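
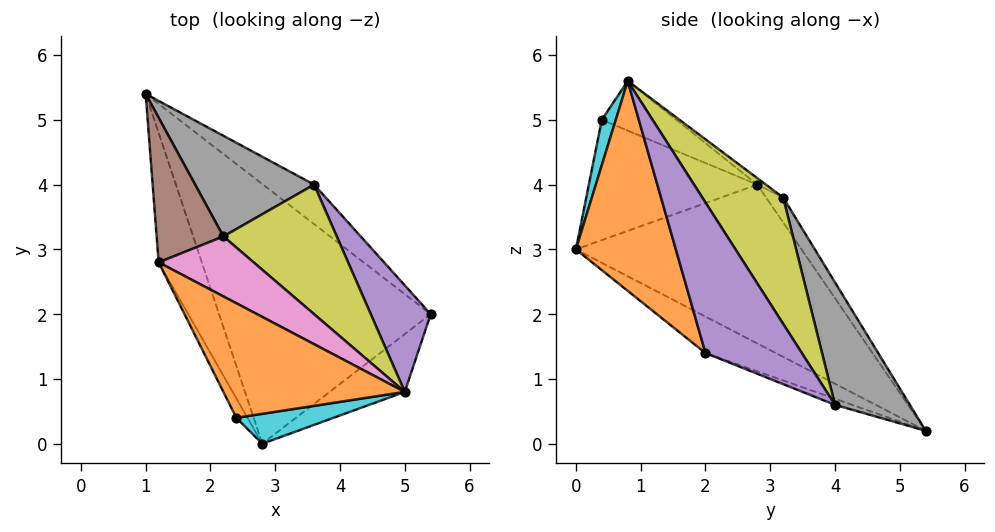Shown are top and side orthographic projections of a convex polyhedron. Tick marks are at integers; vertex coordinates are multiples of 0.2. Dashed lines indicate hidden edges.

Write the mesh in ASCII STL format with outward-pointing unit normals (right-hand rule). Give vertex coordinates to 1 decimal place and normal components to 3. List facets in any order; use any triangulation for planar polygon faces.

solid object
 facet normal -0.148 -0.494 -0.857
  outer loop
   vertex 2.8 0.0 3.0
   vertex 1.0 5.4 0.2
   vertex 5.4 2.0 1.4
  endloop
 endfacet
 facet normal 0.524 -0.831 -0.188
  outer loop
   vertex 5.0 0.8 5.6
   vertex 2.8 0.0 3.0
   vertex 5.4 2.0 1.4
  endloop
 endfacet
 facet normal -0.877 -0.416 -0.239
  outer loop
   vertex 1.2 2.8 4.0
   vertex 1.0 5.4 0.2
   vertex 2.8 0.0 3.0
  endloop
 endfacet
 facet normal -0.106 -0.450 -0.887
  outer loop
   vertex 3.6 4.0 0.6
   vertex 5.4 2.0 1.4
   vertex 1.0 5.4 0.2
  endloop
 endfacet
 facet normal 0.662 0.701 0.263
  outer loop
   vertex 3.6 4.0 0.6
   vertex 5.0 0.8 5.6
   vertex 5.4 2.0 1.4
  endloop
 endfacet
 facet normal -0.209 0.802 0.560
  outer loop
   vertex 2.2 3.2 3.8
   vertex 1.0 5.4 0.2
   vertex 1.2 2.8 4.0
  endloop
 endfacet
 facet normal -0.057 0.556 0.829
  outer loop
   vertex 2.2 3.2 3.8
   vertex 1.2 2.8 4.0
   vertex 5.0 0.8 5.6
  endloop
 endfacet
 facet normal 0.392 0.837 0.381
  outer loop
   vertex 2.2 3.2 3.8
   vertex 3.6 4.0 0.6
   vertex 1.0 5.4 0.2
  endloop
 endfacet
 facet normal 0.439 0.808 0.394
  outer loop
   vertex 2.2 3.2 3.8
   vertex 5.0 0.8 5.6
   vertex 3.6 4.0 0.6
  endloop
 endfacet
 facet normal 0.100 -0.972 0.214
  outer loop
   vertex 2.4 0.4 5.0
   vertex 2.8 0.0 3.0
   vertex 5.0 0.8 5.6
  endloop
 endfacet
 facet normal -0.878 -0.473 -0.081
  outer loop
   vertex 2.4 0.4 5.0
   vertex 1.2 2.8 4.0
   vertex 2.8 0.0 3.0
  endloop
 endfacet
 facet normal -0.255 0.261 0.931
  outer loop
   vertex 2.4 0.4 5.0
   vertex 5.0 0.8 5.6
   vertex 1.2 2.8 4.0
  endloop
 endfacet
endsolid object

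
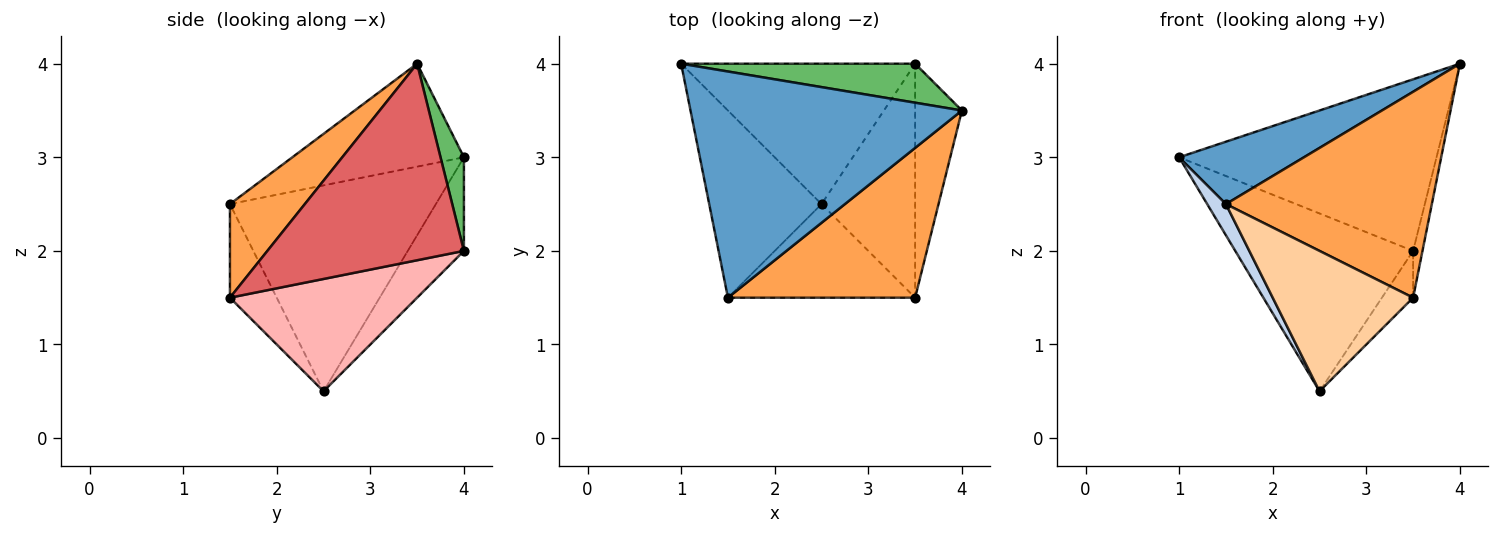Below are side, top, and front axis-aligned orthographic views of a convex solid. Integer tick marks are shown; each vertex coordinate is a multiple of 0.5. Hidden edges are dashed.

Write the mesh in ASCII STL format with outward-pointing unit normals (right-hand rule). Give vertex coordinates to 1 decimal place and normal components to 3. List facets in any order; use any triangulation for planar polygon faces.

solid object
 facet normal -0.343 -0.250 0.905
  outer loop
   vertex 1.5 1.5 2.5
   vertex 4.0 3.5 4.0
   vertex 1.0 4.0 3.0
  endloop
 endfacet
 facet normal -0.875 -0.080 -0.477
  outer loop
   vertex 2.5 2.5 0.5
   vertex 1.5 1.5 2.5
   vertex 1.0 4.0 3.0
  endloop
 endfacet
 facet normal 0.282 -0.776 0.564
  outer loop
   vertex 3.5 1.5 1.5
   vertex 4.0 3.5 4.0
   vertex 1.5 1.5 2.5
  endloop
 endfacet
 facet normal -0.267 -0.802 -0.535
  outer loop
   vertex 3.5 1.5 1.5
   vertex 1.5 1.5 2.5
   vertex 2.5 2.5 0.5
  endloop
 endfacet
 facet normal 0.088 0.971 0.221
  outer loop
   vertex 3.5 4.0 2.0
   vertex 1.0 4.0 3.0
   vertex 4.0 3.5 4.0
  endloop
 endfacet
 facet normal -0.241 0.762 -0.601
  outer loop
   vertex 3.5 4.0 2.0
   vertex 2.5 2.5 0.5
   vertex 1.0 4.0 3.0
  endloop
 endfacet
 facet normal 0.972 0.046 -0.231
  outer loop
   vertex 3.5 4.0 2.0
   vertex 4.0 3.5 4.0
   vertex 3.5 1.5 1.5
  endloop
 endfacet
 facet normal 0.762 0.127 -0.635
  outer loop
   vertex 3.5 4.0 2.0
   vertex 3.5 1.5 1.5
   vertex 2.5 2.5 0.5
  endloop
 endfacet
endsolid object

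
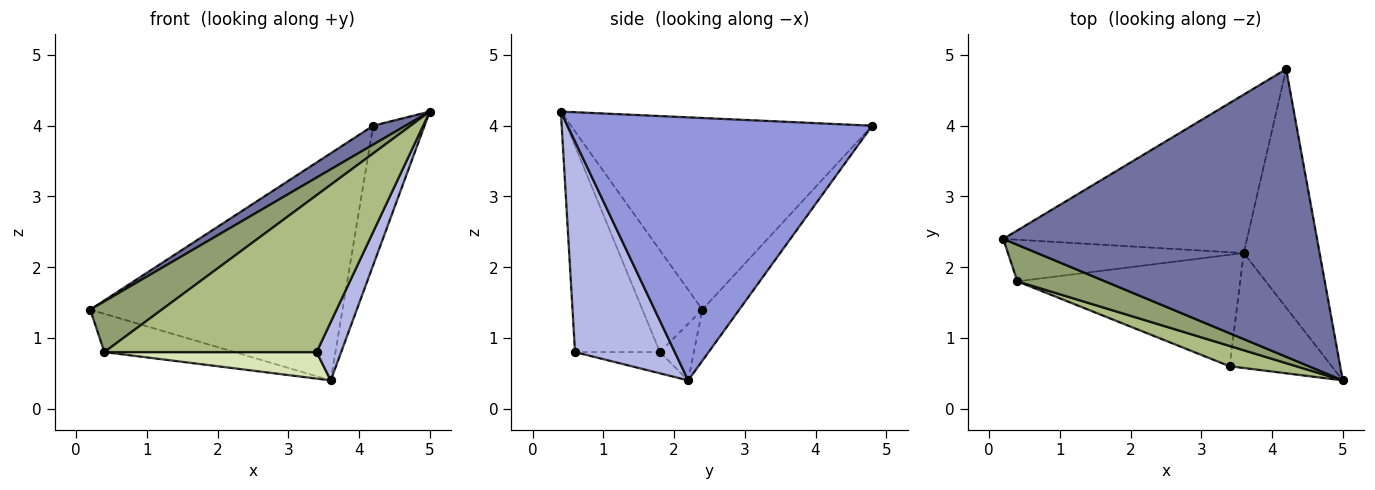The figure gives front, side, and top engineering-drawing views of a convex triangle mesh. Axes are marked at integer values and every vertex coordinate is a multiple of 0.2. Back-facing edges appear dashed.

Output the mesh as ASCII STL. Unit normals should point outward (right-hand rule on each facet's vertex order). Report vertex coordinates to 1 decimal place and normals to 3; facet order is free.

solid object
 facet normal -0.520 -0.056 0.852
  outer loop
   vertex 4.2 4.8 4.0
   vertex 0.2 2.4 1.4
   vertex 5.0 0.4 4.2
  endloop
 endfacet
 facet normal -0.119 0.814 -0.568
  outer loop
   vertex 3.6 2.2 0.4
   vertex 0.2 2.4 1.4
   vertex 4.2 4.8 4.0
  endloop
 endfacet
 facet normal 0.948 0.160 -0.274
  outer loop
   vertex 3.6 2.2 0.4
   vertex 4.2 4.8 4.0
   vertex 5.0 0.4 4.2
  endloop
 endfacet
 facet normal 0.878 -0.216 -0.426
  outer loop
   vertex 3.4 0.6 0.8
   vertex 3.6 2.2 0.4
   vertex 5.0 0.4 4.2
  endloop
 endfacet
 facet normal -0.562 -0.671 0.484
  outer loop
   vertex 0.4 1.8 0.8
   vertex 5.0 0.4 4.2
   vertex 0.2 2.4 1.4
  endloop
 endfacet
 facet normal -0.369 -0.922 0.119
  outer loop
   vertex 0.4 1.8 0.8
   vertex 3.4 0.6 0.8
   vertex 5.0 0.4 4.2
  endloop
 endfacet
 facet normal -0.174 0.667 -0.725
  outer loop
   vertex 0.4 1.8 0.8
   vertex 0.2 2.4 1.4
   vertex 3.6 2.2 0.4
  endloop
 endfacet
 facet normal -0.092 -0.231 -0.969
  outer loop
   vertex 0.4 1.8 0.8
   vertex 3.6 2.2 0.4
   vertex 3.4 0.6 0.8
  endloop
 endfacet
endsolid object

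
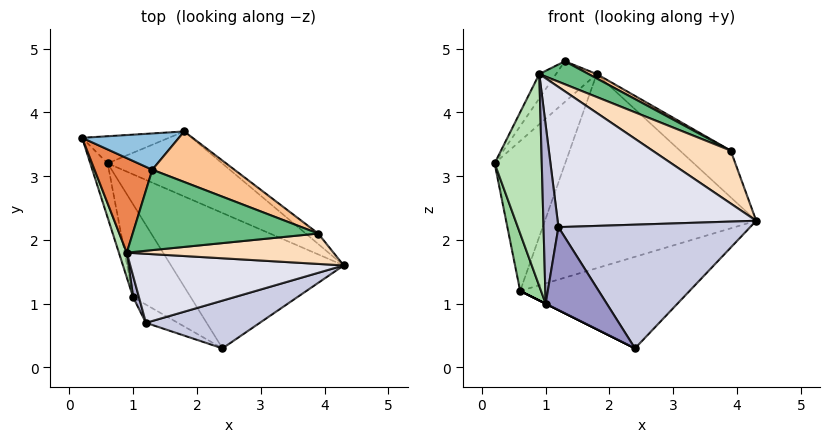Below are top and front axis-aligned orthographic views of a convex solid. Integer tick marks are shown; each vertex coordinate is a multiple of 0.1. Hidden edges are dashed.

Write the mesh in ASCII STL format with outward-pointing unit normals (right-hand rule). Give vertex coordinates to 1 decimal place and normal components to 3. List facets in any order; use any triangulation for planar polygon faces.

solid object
 facet normal 0.439 0.503 -0.744
  outer loop
   vertex 0.6 3.2 1.2
   vertex 4.3 1.6 2.3
   vertex 2.4 0.3 0.3
  endloop
 endfacet
 facet normal -0.533 0.632 0.563
  outer loop
   vertex 1.8 3.7 4.6
   vertex 0.2 3.6 3.2
   vertex 1.3 3.1 4.8
  endloop
 endfacet
 facet normal 0.094 0.980 -0.177
  outer loop
   vertex 1.8 3.7 4.6
   vertex 0.6 3.2 1.2
   vertex 0.2 3.6 3.2
  endloop
 endfacet
 facet normal 0.450 0.847 -0.283
  outer loop
   vertex 1.8 3.7 4.6
   vertex 4.3 1.6 2.3
   vertex 0.6 3.2 1.2
  endloop
 endfacet
 facet normal -0.792 0.152 0.592
  outer loop
   vertex 0.9 1.8 4.6
   vertex 1.3 3.1 4.8
   vertex 0.2 3.6 3.2
  endloop
 endfacet
 facet normal 0.526 0.830 -0.186
  outer loop
   vertex 3.9 2.1 3.4
   vertex 4.3 1.6 2.3
   vertex 1.8 3.7 4.6
  endloop
 endfacet
 facet normal 0.449 -0.078 0.890
  outer loop
   vertex 3.9 2.1 3.4
   vertex 1.8 3.7 4.6
   vertex 1.3 3.1 4.8
  endloop
 endfacet
 facet normal 0.275 -0.834 0.479
  outer loop
   vertex 3.9 2.1 3.4
   vertex 0.9 1.8 4.6
   vertex 4.3 1.6 2.3
  endloop
 endfacet
 facet normal 0.381 -0.254 0.889
  outer loop
   vertex 3.9 2.1 3.4
   vertex 1.3 3.1 4.8
   vertex 0.9 1.8 4.6
  endloop
 endfacet
 facet normal -0.972 -0.170 -0.160
  outer loop
   vertex 1.0 1.1 1.0
   vertex 0.2 3.6 3.2
   vertex 0.6 3.2 1.2
  endloop
 endfacet
 facet normal -0.941 -0.336 0.039
  outer loop
   vertex 1.0 1.1 1.0
   vertex 0.9 1.8 4.6
   vertex 0.2 3.6 3.2
  endloop
 endfacet
 facet normal -0.447 0.000 -0.894
  outer loop
   vertex 1.0 1.1 1.0
   vertex 0.6 3.2 1.2
   vertex 2.4 0.3 0.3
  endloop
 endfacet
 facet normal -0.554 -0.813 -0.179
  outer loop
   vertex 1.2 0.7 2.2
   vertex 1.0 1.1 1.0
   vertex 2.4 0.3 0.3
  endloop
 endfacet
 facet normal -0.938 -0.345 0.041
  outer loop
   vertex 1.2 0.7 2.2
   vertex 0.9 1.8 4.6
   vertex 1.0 1.1 1.0
  endloop
 endfacet
 facet normal 0.251 -0.903 0.349
  outer loop
   vertex 1.2 0.7 2.2
   vertex 2.4 0.3 0.3
   vertex 4.3 1.6 2.3
  endloop
 endfacet
 facet normal 0.239 -0.871 0.429
  outer loop
   vertex 1.2 0.7 2.2
   vertex 4.3 1.6 2.3
   vertex 0.9 1.8 4.6
  endloop
 endfacet
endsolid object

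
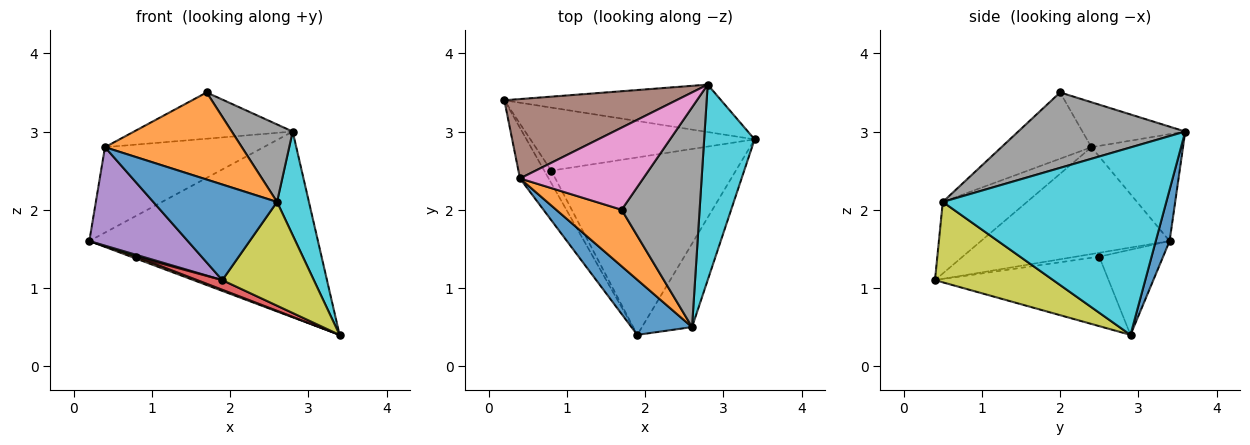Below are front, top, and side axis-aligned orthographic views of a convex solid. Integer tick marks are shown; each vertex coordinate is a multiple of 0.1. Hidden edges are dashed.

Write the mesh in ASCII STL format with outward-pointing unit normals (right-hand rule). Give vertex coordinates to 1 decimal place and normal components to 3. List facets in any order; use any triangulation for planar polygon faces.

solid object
 facet normal 0.059 0.967 -0.247
  outer loop
   vertex 2.8 3.6 3.0
   vertex 3.4 2.9 0.4
   vertex 0.2 3.4 1.6
  endloop
 endfacet
 facet normal -0.355 -0.029 -0.934
  outer loop
   vertex 0.8 2.5 1.4
   vertex 0.2 3.4 1.6
   vertex 3.4 2.9 0.4
  endloop
 endfacet
 facet normal -0.482 -0.128 -0.867
  outer loop
   vertex 0.8 2.5 1.4
   vertex 1.9 0.4 1.1
   vertex 0.2 3.4 1.6
  endloop
 endfacet
 facet normal -0.352 -0.051 -0.935
  outer loop
   vertex 0.8 2.5 1.4
   vertex 3.4 2.9 0.4
   vertex 1.9 0.4 1.1
  endloop
 endfacet
 facet normal -0.862 -0.450 -0.231
  outer loop
   vertex 0.4 2.4 2.8
   vertex 0.2 3.4 1.6
   vertex 1.9 0.4 1.1
  endloop
 endfacet
 facet normal -0.390 0.675 0.627
  outer loop
   vertex 0.4 2.4 2.8
   vertex 2.8 3.6 3.0
   vertex 0.2 3.4 1.6
  endloop
 endfacet
 facet normal -0.303 0.468 0.830
  outer loop
   vertex 0.4 2.4 2.8
   vertex 1.7 2.0 3.5
   vertex 2.8 3.6 3.0
  endloop
 endfacet
 facet normal 0.674 -0.246 0.697
  outer loop
   vertex 2.6 0.5 2.1
   vertex 2.8 3.6 3.0
   vertex 1.7 2.0 3.5
  endloop
 endfacet
 facet normal 0.709 -0.549 -0.442
  outer loop
   vertex 2.6 0.5 2.1
   vertex 1.9 0.4 1.1
   vertex 3.4 2.9 0.4
  endloop
 endfacet
 facet normal 0.957 -0.136 0.257
  outer loop
   vertex 2.6 0.5 2.1
   vertex 3.4 2.9 0.4
   vertex 2.8 3.6 3.0
  endloop
 endfacet
 facet normal -0.508 -0.746 0.430
  outer loop
   vertex 2.6 0.5 2.1
   vertex 0.4 2.4 2.8
   vertex 1.9 0.4 1.1
  endloop
 endfacet
 facet normal -0.483 -0.735 0.477
  outer loop
   vertex 2.6 0.5 2.1
   vertex 1.7 2.0 3.5
   vertex 0.4 2.4 2.8
  endloop
 endfacet
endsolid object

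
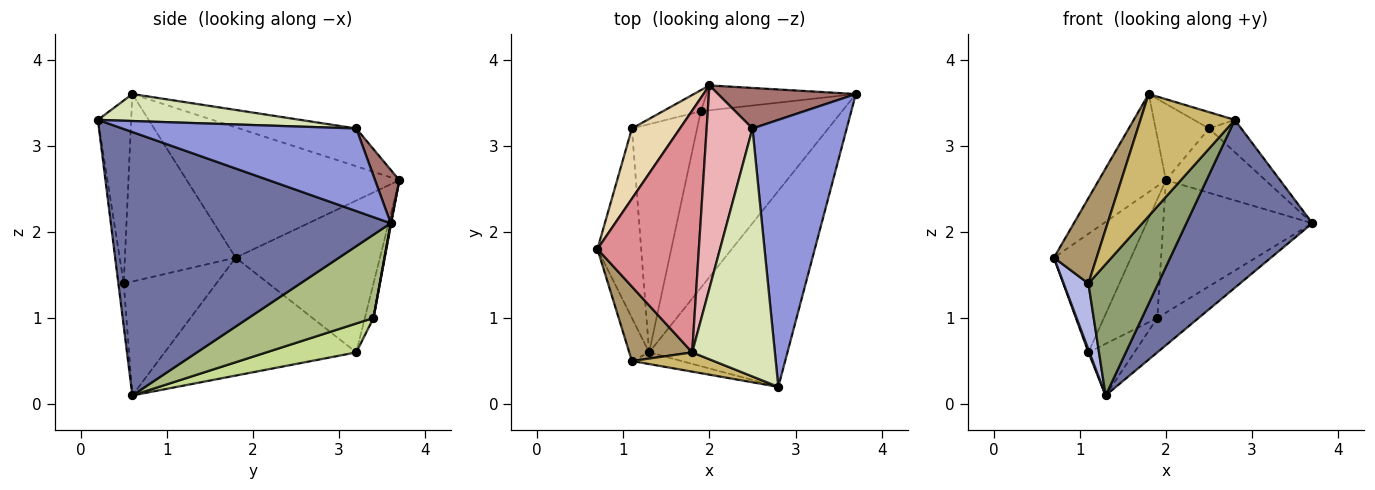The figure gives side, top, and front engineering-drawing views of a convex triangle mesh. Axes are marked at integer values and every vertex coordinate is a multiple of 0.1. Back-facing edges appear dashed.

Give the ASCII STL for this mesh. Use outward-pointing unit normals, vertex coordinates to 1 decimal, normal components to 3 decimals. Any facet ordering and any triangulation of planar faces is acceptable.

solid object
 facet normal 0.823 -0.370 -0.432
  outer loop
   vertex 1.3 0.6 0.1
   vertex 3.7 3.6 2.1
   vertex 2.8 0.2 3.3
  endloop
 endfacet
 facet normal -0.938 -0.005 -0.348
  outer loop
   vertex 1.1 3.2 0.6
   vertex 1.3 0.6 0.1
   vertex 0.7 1.8 1.7
  endloop
 endfacet
 facet normal 0.656 0.091 0.749
  outer loop
   vertex 2.5 3.2 3.2
   vertex 2.8 0.2 3.3
   vertex 3.7 3.6 2.1
  endloop
 endfacet
 facet normal -0.953 -0.255 -0.166
  outer loop
   vertex 1.1 0.5 1.4
   vertex 0.7 1.8 1.7
   vertex 1.3 0.6 0.1
  endloop
 endfacet
 facet normal -0.077 -0.993 -0.088
  outer loop
   vertex 1.1 0.5 1.4
   vertex 1.3 0.6 0.1
   vertex 2.8 0.2 3.3
  endloop
 endfacet
 facet normal 0.501 0.166 -0.850
  outer loop
   vertex 1.9 3.4 1.0
   vertex 3.7 3.6 2.1
   vertex 1.3 0.6 0.1
  endloop
 endfacet
 facet normal 0.397 0.203 -0.895
  outer loop
   vertex 1.9 3.4 1.0
   vertex 1.3 0.6 0.1
   vertex 1.1 3.2 0.6
  endloop
 endfacet
 facet normal 0.310 0.063 0.949
  outer loop
   vertex 1.8 0.6 3.6
   vertex 2.8 0.2 3.3
   vertex 2.5 3.2 3.2
  endloop
 endfacet
 facet normal -0.891 -0.343 0.299
  outer loop
   vertex 1.8 0.6 3.6
   vertex 0.7 1.8 1.7
   vertex 1.1 0.5 1.4
  endloop
 endfacet
 facet normal -0.329 -0.933 0.147
  outer loop
   vertex 1.8 0.6 3.6
   vertex 1.1 0.5 1.4
   vertex 2.8 0.2 3.3
  endloop
 endfacet
 facet normal -0.157 0.972 -0.173
  outer loop
   vertex 2.0 3.7 2.6
   vertex 1.9 3.4 1.0
   vertex 1.1 3.2 0.6
  endloop
 endfacet
 facet normal -0.850 0.454 0.269
  outer loop
   vertex 2.0 3.7 2.6
   vertex 1.1 3.2 0.6
   vertex 0.7 1.8 1.7
  endloop
 endfacet
 facet normal 0.202 0.829 0.522
  outer loop
   vertex 2.0 3.7 2.6
   vertex 2.5 3.2 3.2
   vertex 3.7 3.6 2.1
  endloop
 endfacet
 facet normal 0.004 0.983 -0.185
  outer loop
   vertex 2.0 3.7 2.6
   vertex 3.7 3.6 2.1
   vertex 1.9 3.4 1.0
  endloop
 endfacet
 facet normal -0.766 0.242 0.596
  outer loop
   vertex 2.0 3.7 2.6
   vertex 0.7 1.8 1.7
   vertex 1.8 0.6 3.6
  endloop
 endfacet
 facet normal -0.611 0.278 0.741
  outer loop
   vertex 2.0 3.7 2.6
   vertex 1.8 0.6 3.6
   vertex 2.5 3.2 3.2
  endloop
 endfacet
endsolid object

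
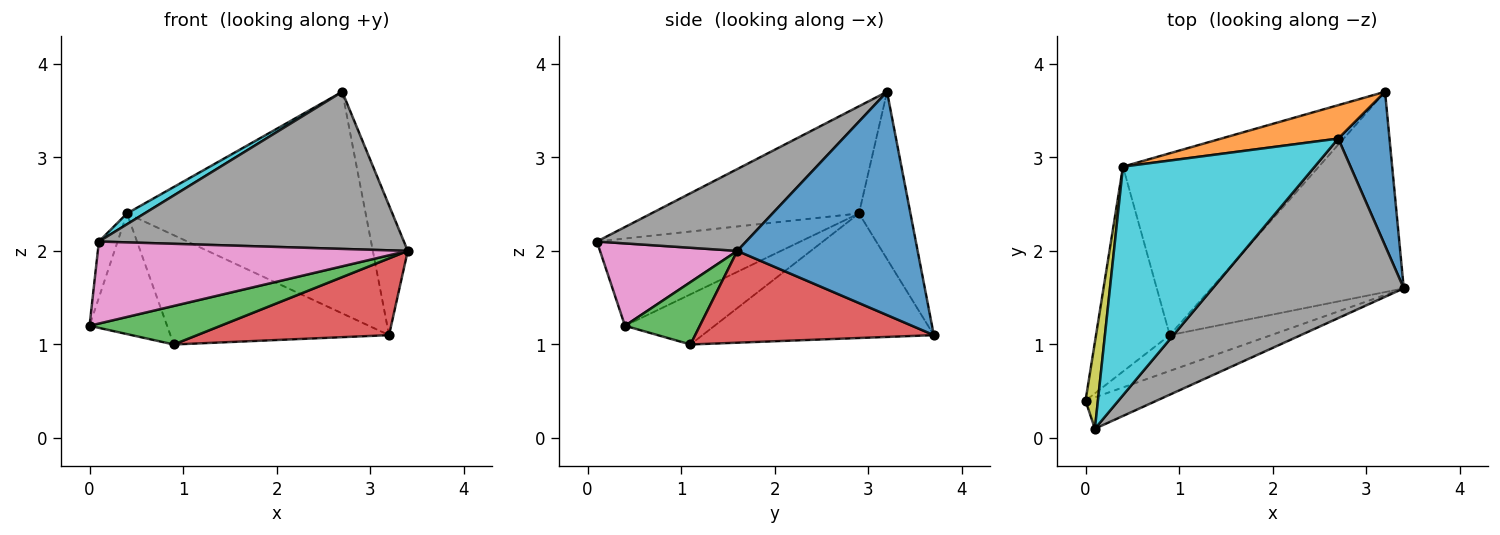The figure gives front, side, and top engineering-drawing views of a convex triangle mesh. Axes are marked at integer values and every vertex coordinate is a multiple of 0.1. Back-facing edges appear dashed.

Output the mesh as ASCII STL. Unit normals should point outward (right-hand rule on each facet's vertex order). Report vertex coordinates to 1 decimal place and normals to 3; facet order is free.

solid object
 facet normal 0.958 0.185 0.220
  outer loop
   vertex 2.7 3.2 3.7
   vertex 3.4 1.6 2.0
   vertex 3.2 3.7 1.1
  endloop
 endfacet
 facet normal -0.209 0.967 0.146
  outer loop
   vertex 0.4 2.9 2.4
   vertex 2.7 3.2 3.7
   vertex 3.2 3.7 1.1
  endloop
 endfacet
 facet normal 0.386 -0.676 -0.628
  outer loop
   vertex 0.9 1.1 1.0
   vertex 3.4 1.6 2.0
   vertex 0.0 0.4 1.2
  endloop
 endfacet
 facet normal 0.407 -0.327 -0.853
  outer loop
   vertex 0.9 1.1 1.0
   vertex 3.2 3.7 1.1
   vertex 3.4 1.6 2.0
  endloop
 endfacet
 facet normal -0.506 0.438 -0.743
  outer loop
   vertex 0.9 1.1 1.0
   vertex 0.0 0.4 1.2
   vertex 0.4 2.9 2.4
  endloop
 endfacet
 facet normal -0.479 0.452 -0.753
  outer loop
   vertex 0.9 1.1 1.0
   vertex 0.4 2.9 2.4
   vertex 3.2 3.7 1.1
  endloop
 endfacet
 facet normal 0.382 -0.863 -0.330
  outer loop
   vertex 0.1 0.1 2.1
   vertex 0.0 0.4 1.2
   vertex 3.4 1.6 2.0
  endloop
 endfacet
 facet normal 0.307 -0.627 0.716
  outer loop
   vertex 0.1 0.1 2.1
   vertex 3.4 1.6 2.0
   vertex 2.7 3.2 3.7
  endloop
 endfacet
 facet normal -0.986 0.091 0.140
  outer loop
   vertex 0.1 0.1 2.1
   vertex 0.4 2.9 2.4
   vertex 0.0 0.4 1.2
  endloop
 endfacet
 facet normal -0.488 -0.041 0.872
  outer loop
   vertex 0.1 0.1 2.1
   vertex 2.7 3.2 3.7
   vertex 0.4 2.9 2.4
  endloop
 endfacet
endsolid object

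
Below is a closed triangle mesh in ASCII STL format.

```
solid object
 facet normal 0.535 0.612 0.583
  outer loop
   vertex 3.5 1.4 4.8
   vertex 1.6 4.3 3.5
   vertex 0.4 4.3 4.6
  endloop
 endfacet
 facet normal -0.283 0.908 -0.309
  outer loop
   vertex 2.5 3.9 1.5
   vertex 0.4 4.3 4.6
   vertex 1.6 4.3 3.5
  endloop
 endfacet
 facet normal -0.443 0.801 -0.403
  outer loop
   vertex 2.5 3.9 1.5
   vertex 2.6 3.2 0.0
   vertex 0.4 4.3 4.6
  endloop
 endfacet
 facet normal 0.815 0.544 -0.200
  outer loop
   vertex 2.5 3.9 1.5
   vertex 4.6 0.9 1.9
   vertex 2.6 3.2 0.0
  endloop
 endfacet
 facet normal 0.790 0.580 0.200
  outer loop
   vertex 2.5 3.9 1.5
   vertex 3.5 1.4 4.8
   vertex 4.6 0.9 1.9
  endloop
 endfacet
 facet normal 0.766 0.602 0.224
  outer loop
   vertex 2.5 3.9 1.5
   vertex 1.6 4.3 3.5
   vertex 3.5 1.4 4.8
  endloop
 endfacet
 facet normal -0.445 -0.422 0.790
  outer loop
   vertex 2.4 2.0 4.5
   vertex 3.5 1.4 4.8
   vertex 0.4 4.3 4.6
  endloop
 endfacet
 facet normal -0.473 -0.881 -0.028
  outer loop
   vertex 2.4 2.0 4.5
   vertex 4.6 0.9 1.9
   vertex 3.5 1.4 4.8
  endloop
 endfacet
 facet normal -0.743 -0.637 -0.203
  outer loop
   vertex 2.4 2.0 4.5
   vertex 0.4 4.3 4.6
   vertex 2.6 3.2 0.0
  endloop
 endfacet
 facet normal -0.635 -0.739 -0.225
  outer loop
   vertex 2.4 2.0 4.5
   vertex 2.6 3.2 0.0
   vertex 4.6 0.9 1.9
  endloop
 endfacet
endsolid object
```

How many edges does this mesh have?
15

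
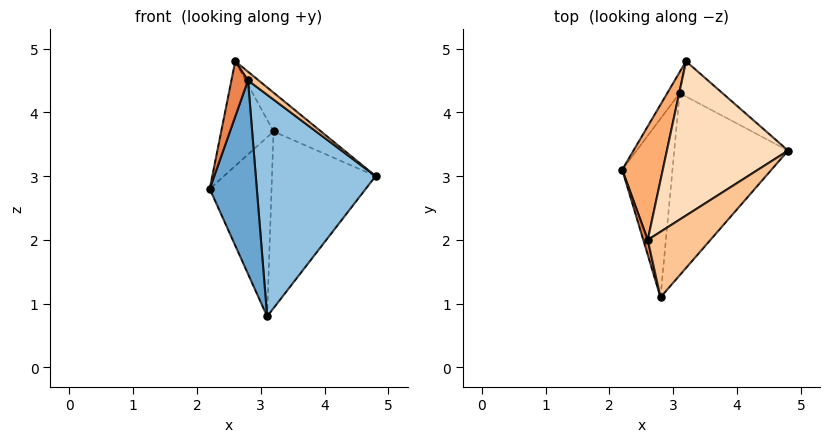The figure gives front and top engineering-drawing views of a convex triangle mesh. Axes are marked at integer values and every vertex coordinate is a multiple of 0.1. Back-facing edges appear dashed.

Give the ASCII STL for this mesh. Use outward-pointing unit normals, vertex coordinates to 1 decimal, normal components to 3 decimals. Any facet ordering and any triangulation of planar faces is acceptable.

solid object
 facet normal -0.467 -0.650 -0.600
  outer loop
   vertex 3.1 4.3 0.8
   vertex 2.8 1.1 4.5
   vertex 2.2 3.1 2.8
  endloop
 endfacet
 facet normal 0.381 -0.714 -0.587
  outer loop
   vertex 3.1 4.3 0.8
   vertex 4.8 3.4 3.0
   vertex 2.8 1.1 4.5
  endloop
 endfacet
 facet normal -0.846 0.530 -0.062
  outer loop
   vertex 3.1 4.3 0.8
   vertex 2.2 3.1 2.8
   vertex 3.2 4.8 3.7
  endloop
 endfacet
 facet normal 0.611 0.776 -0.155
  outer loop
   vertex 3.1 4.3 0.8
   vertex 3.2 4.8 3.7
   vertex 4.8 3.4 3.0
  endloop
 endfacet
 facet normal -0.969 -0.237 0.064
  outer loop
   vertex 2.6 2.0 4.8
   vertex 2.2 3.1 2.8
   vertex 2.8 1.1 4.5
  endloop
 endfacet
 facet normal -0.876 0.327 0.355
  outer loop
   vertex 2.6 2.0 4.8
   vertex 3.2 4.8 3.7
   vertex 2.2 3.1 2.8
  endloop
 endfacet
 facet normal 0.667 -0.098 0.739
  outer loop
   vertex 2.6 2.0 4.8
   vertex 2.8 1.1 4.5
   vertex 4.8 3.4 3.0
  endloop
 endfacet
 facet normal 0.538 0.206 0.818
  outer loop
   vertex 2.6 2.0 4.8
   vertex 4.8 3.4 3.0
   vertex 3.2 4.8 3.7
  endloop
 endfacet
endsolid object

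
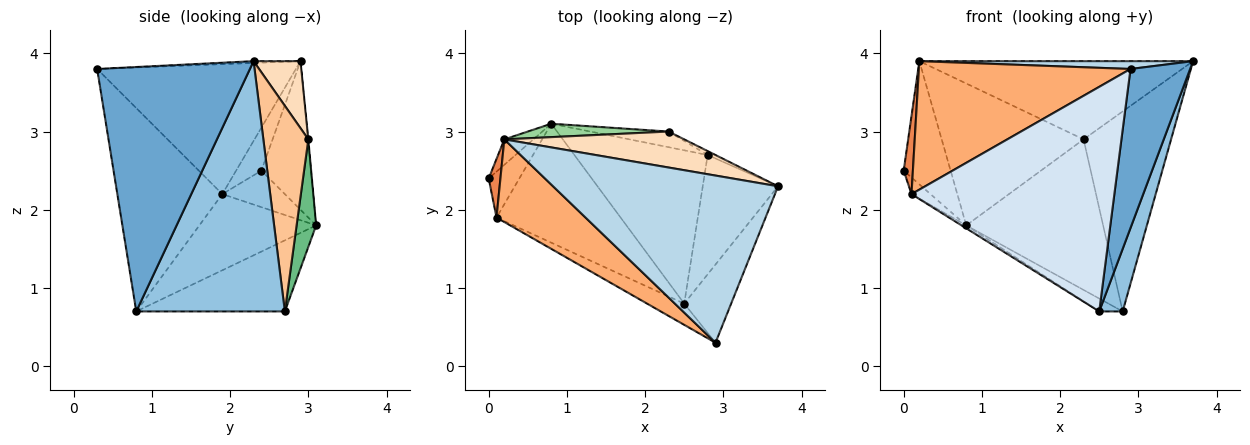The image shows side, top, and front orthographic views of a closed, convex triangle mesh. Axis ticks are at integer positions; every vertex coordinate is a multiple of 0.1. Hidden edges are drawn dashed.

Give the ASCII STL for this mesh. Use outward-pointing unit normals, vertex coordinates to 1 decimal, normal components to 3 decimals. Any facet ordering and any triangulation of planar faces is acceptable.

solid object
 facet normal 0.917 -0.358 -0.176
  outer loop
   vertex 2.5 0.8 0.7
   vertex 3.7 2.3 3.9
   vertex 2.9 0.3 3.8
  endloop
 endfacet
 facet normal 0.947 -0.149 -0.285
  outer loop
   vertex 2.5 0.8 0.7
   vertex 2.8 2.7 0.7
   vertex 3.7 2.3 3.9
  endloop
 endfacet
 facet normal -0.008 -0.047 0.999
  outer loop
   vertex 0.2 2.9 3.9
   vertex 2.9 0.3 3.8
   vertex 3.7 2.3 3.9
  endloop
 endfacet
 facet normal -0.458 -0.885 -0.084
  outer loop
   vertex 0.1 1.9 2.2
   vertex 2.5 0.8 0.7
   vertex 2.9 0.3 3.8
  endloop
 endfacet
 facet normal -0.910 -0.331 0.248
  outer loop
   vertex 0.1 1.9 2.2
   vertex 0.2 2.9 3.9
   vertex 0.0 2.4 2.5
  endloop
 endfacet
 facet normal -0.620 -0.660 0.425
  outer loop
   vertex 0.1 1.9 2.2
   vertex 2.9 0.3 3.8
   vertex 0.2 2.9 3.9
  endloop
 endfacet
 facet normal 0.457 0.889 -0.017
  outer loop
   vertex 2.3 3.0 2.9
   vertex 3.7 2.3 3.9
   vertex 2.8 2.7 0.7
  endloop
 endfacet
 facet normal 0.154 0.898 0.413
  outer loop
   vertex 2.3 3.0 2.9
   vertex 0.2 2.9 3.9
   vertex 3.7 2.3 3.9
  endloop
 endfacet
 facet normal 0.141 0.985 -0.102
  outer loop
   vertex 0.8 3.1 1.8
   vertex 2.3 3.0 2.9
   vertex 2.8 2.7 0.7
  endloop
 endfacet
 facet normal -0.003 0.996 0.094
  outer loop
   vertex 0.8 3.1 1.8
   vertex 0.2 2.9 3.9
   vertex 2.3 3.0 2.9
  endloop
 endfacet
 facet normal -0.719 0.681 -0.141
  outer loop
   vertex 0.8 3.1 1.8
   vertex 0.0 2.4 2.5
   vertex 0.2 2.9 3.9
  endloop
 endfacet
 facet normal -0.746 0.226 -0.626
  outer loop
   vertex 0.8 3.1 1.8
   vertex 0.1 1.9 2.2
   vertex 0.0 2.4 2.5
  endloop
 endfacet
 facet normal -0.469 0.074 -0.880
  outer loop
   vertex 0.8 3.1 1.8
   vertex 2.8 2.7 0.7
   vertex 2.5 0.8 0.7
  endloop
 endfacet
 facet normal -0.523 0.021 -0.852
  outer loop
   vertex 0.8 3.1 1.8
   vertex 2.5 0.8 0.7
   vertex 0.1 1.9 2.2
  endloop
 endfacet
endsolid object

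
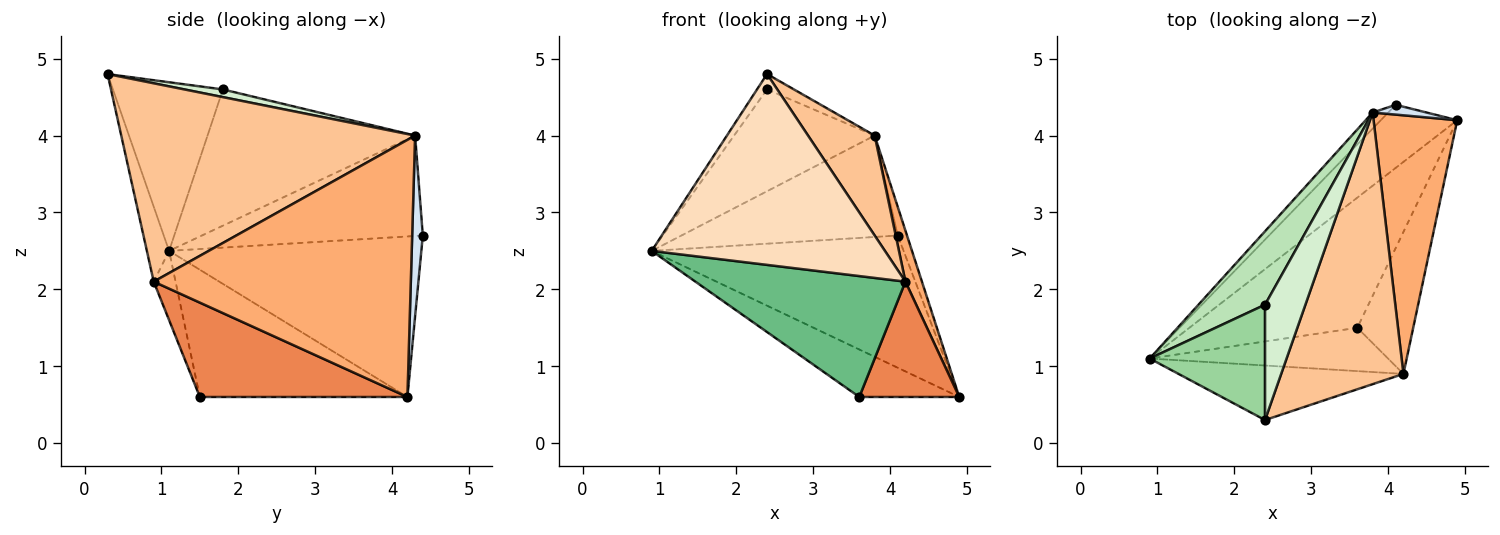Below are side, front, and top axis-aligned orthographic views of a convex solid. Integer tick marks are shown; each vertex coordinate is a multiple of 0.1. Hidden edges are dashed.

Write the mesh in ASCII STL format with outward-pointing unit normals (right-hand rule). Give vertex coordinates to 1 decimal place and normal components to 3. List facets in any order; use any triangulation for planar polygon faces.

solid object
 facet normal -0.671 0.670 -0.319
  outer loop
   vertex 4.1 4.4 2.7
   vertex 4.9 4.2 0.6
   vertex 0.9 1.1 2.5
  endloop
 endfacet
 facet normal -0.580 0.279 -0.765
  outer loop
   vertex 3.6 1.5 0.6
   vertex 0.9 1.1 2.5
   vertex 4.9 4.2 0.6
  endloop
 endfacet
 facet normal -0.710 0.695 -0.110
  outer loop
   vertex 3.8 4.3 4.0
   vertex 4.1 4.4 2.7
   vertex 0.9 1.1 2.5
  endloop
 endfacet
 facet normal 0.735 0.641 0.219
  outer loop
   vertex 3.8 4.3 4.0
   vertex 4.9 4.2 0.6
   vertex 4.1 4.4 2.7
  endloop
 endfacet
 facet normal 0.795 -0.383 -0.471
  outer loop
   vertex 4.2 0.9 2.1
   vertex 3.6 1.5 0.6
   vertex 4.9 4.2 0.6
  endloop
 endfacet
 facet normal 0.949 -0.061 0.309
  outer loop
   vertex 4.2 0.9 2.1
   vertex 4.9 4.2 0.6
   vertex 3.8 4.3 4.0
  endloop
 endfacet
 facet normal 0.836 -0.190 0.515
  outer loop
   vertex 4.2 0.9 2.1
   vertex 3.8 4.3 4.0
   vertex 2.4 0.3 4.8
  endloop
 endfacet
 facet normal -0.091 -0.958 -0.274
  outer loop
   vertex 4.2 0.9 2.1
   vertex 2.4 0.3 4.8
   vertex 0.9 1.1 2.5
  endloop
 endfacet
 facet normal -0.097 -0.937 -0.336
  outer loop
   vertex 4.2 0.9 2.1
   vertex 0.9 1.1 2.5
   vertex 3.6 1.5 0.6
  endloop
 endfacet
 facet normal -0.823 0.075 0.563
  outer loop
   vertex 2.4 1.8 4.6
   vertex 0.9 1.1 2.5
   vertex 2.4 0.3 4.8
  endloop
 endfacet
 facet normal -0.768 0.520 0.375
  outer loop
   vertex 2.4 1.8 4.6
   vertex 3.8 4.3 4.0
   vertex 0.9 1.1 2.5
  endloop
 endfacet
 facet normal 0.186 0.130 0.974
  outer loop
   vertex 2.4 1.8 4.6
   vertex 2.4 0.3 4.8
   vertex 3.8 4.3 4.0
  endloop
 endfacet
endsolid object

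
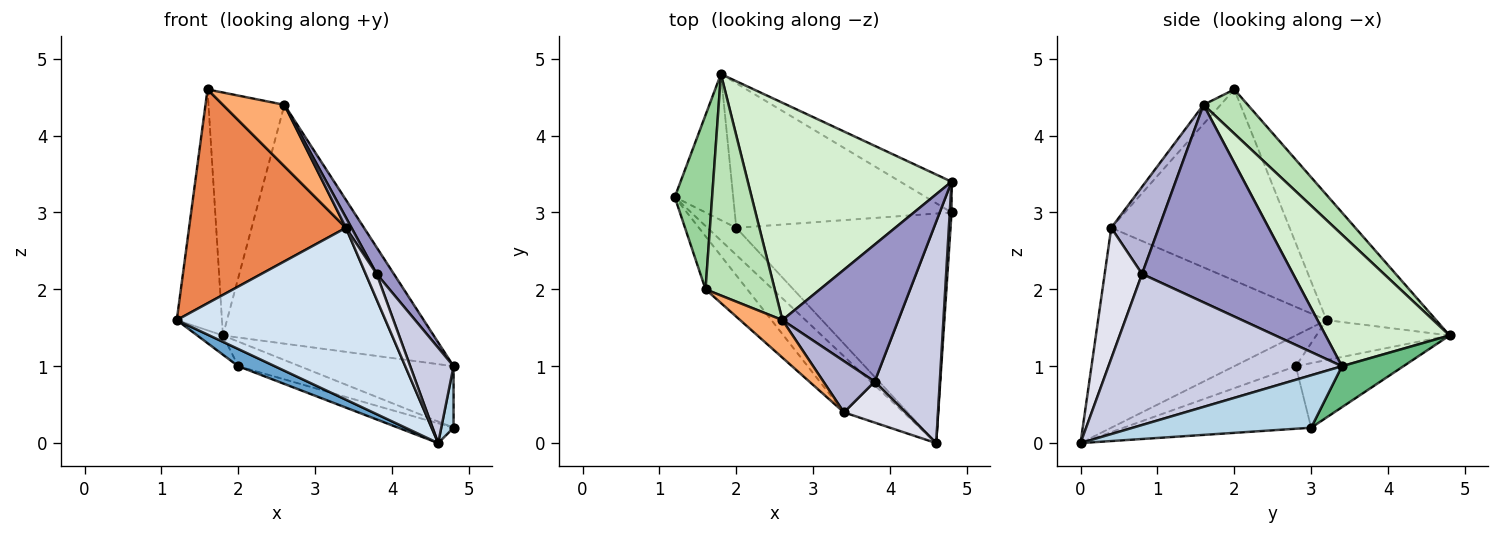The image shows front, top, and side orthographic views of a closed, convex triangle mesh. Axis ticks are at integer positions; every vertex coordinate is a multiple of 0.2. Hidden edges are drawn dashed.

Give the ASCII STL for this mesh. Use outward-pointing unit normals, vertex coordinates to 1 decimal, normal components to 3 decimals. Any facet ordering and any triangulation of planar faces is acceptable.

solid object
 facet normal -0.669 -0.397 -0.628
  outer loop
   vertex 2.0 2.8 1.0
   vertex 4.6 0.0 0.0
   vertex 1.2 3.2 1.6
  endloop
 endfacet
 facet normal -0.279 0.082 -0.957
  outer loop
   vertex 2.0 2.8 1.0
   vertex 4.8 3.0 0.2
   vertex 4.6 0.0 0.0
  endloop
 endfacet
 facet normal 0.997 -0.069 0.034
  outer loop
   vertex 4.8 3.4 1.0
   vertex 4.6 0.0 0.0
   vertex 4.8 3.0 0.2
  endloop
 endfacet
 facet normal -0.721 -0.659 -0.215
  outer loop
   vertex 3.4 0.4 2.8
   vertex 1.2 3.2 1.6
   vertex 4.6 0.0 0.0
  endloop
 endfacet
 facet normal -0.741 -0.652 -0.162
  outer loop
   vertex 3.4 0.4 2.8
   vertex 1.6 2.0 4.6
   vertex 1.2 3.2 1.6
  endloop
 endfacet
 facet normal -0.231 -0.830 0.507
  outer loop
   vertex 3.4 0.4 2.8
   vertex 2.6 1.6 4.4
   vertex 1.6 2.0 4.6
  endloop
 endfacet
 facet normal -0.561 0.108 -0.820
  outer loop
   vertex 1.8 4.8 1.4
   vertex 2.0 2.8 1.0
   vertex 1.2 3.2 1.6
  endloop
 endfacet
 facet normal -0.282 0.161 -0.946
  outer loop
   vertex 1.8 4.8 1.4
   vertex 4.8 3.0 0.2
   vertex 2.0 2.8 1.0
  endloop
 endfacet
 facet normal 0.337 0.842 -0.421
  outer loop
   vertex 1.8 4.8 1.4
   vertex 4.8 3.4 1.0
   vertex 4.8 3.0 0.2
  endloop
 endfacet
 facet normal -0.891 0.367 0.266
  outer loop
   vertex 1.8 4.8 1.4
   vertex 1.2 3.2 1.6
   vertex 1.6 2.0 4.6
  endloop
 endfacet
 facet normal 0.395 0.679 0.619
  outer loop
   vertex 1.8 4.8 1.4
   vertex 1.6 2.0 4.6
   vertex 2.6 1.6 4.4
  endloop
 endfacet
 facet normal 0.399 0.678 0.617
  outer loop
   vertex 1.8 4.8 1.4
   vertex 2.6 1.6 4.4
   vertex 4.8 3.4 1.0
  endloop
 endfacet
 facet normal 0.858 -0.098 0.504
  outer loop
   vertex 3.8 0.8 2.2
   vertex 4.8 3.4 1.0
   vertex 2.6 1.6 4.4
  endloop
 endfacet
 facet normal 0.858 -0.101 0.504
  outer loop
   vertex 3.8 0.8 2.2
   vertex 2.6 1.6 4.4
   vertex 3.4 0.4 2.8
  endloop
 endfacet
 facet normal 0.905 -0.168 0.390
  outer loop
   vertex 3.8 0.8 2.2
   vertex 4.6 0.0 0.0
   vertex 4.8 3.4 1.0
  endloop
 endfacet
 facet normal 0.874 -0.257 0.411
  outer loop
   vertex 3.8 0.8 2.2
   vertex 3.4 0.4 2.8
   vertex 4.6 0.0 0.0
  endloop
 endfacet
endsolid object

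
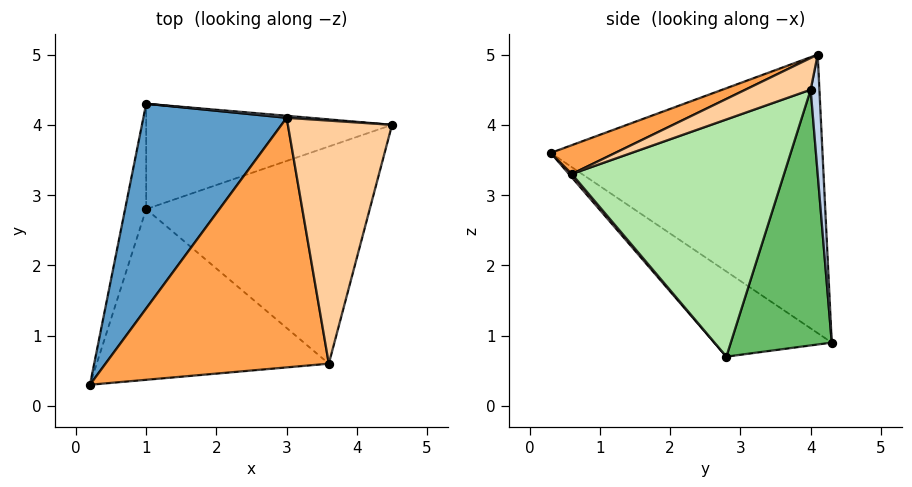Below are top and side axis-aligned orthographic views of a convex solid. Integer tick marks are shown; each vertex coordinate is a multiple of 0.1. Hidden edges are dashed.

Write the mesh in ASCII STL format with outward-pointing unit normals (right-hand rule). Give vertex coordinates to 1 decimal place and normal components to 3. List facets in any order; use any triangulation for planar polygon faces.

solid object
 facet normal -0.800 0.438 0.411
  outer loop
   vertex 3.0 4.1 5.0
   vertex 1.0 4.3 0.9
   vertex 0.2 0.3 3.6
  endloop
 endfacet
 facet normal 0.071 0.997 0.014
  outer loop
   vertex 3.0 4.1 5.0
   vertex 4.5 4.0 4.5
   vertex 1.0 4.3 0.9
  endloop
 endfacet
 facet normal 0.116 -0.418 0.901
  outer loop
   vertex 3.6 0.6 3.3
   vertex 3.0 4.1 5.0
   vertex 0.2 0.3 3.6
  endloop
 endfacet
 facet normal 0.269 -0.383 0.884
  outer loop
   vertex 3.6 0.6 3.3
   vertex 4.5 4.0 4.5
   vertex 3.0 4.1 5.0
  endloop
 endfacet
 facet normal 0.718 0.092 -0.690
  outer loop
   vertex 1.0 2.8 0.7
   vertex 1.0 4.3 0.9
   vertex 4.5 4.0 4.5
  endloop
 endfacet
 facet normal 0.727 0.049 -0.685
  outer loop
   vertex 1.0 2.8 0.7
   vertex 4.5 4.0 4.5
   vertex 3.6 0.6 3.3
  endloop
 endfacet
 facet normal -0.970 0.032 -0.240
  outer loop
   vertex 1.0 2.8 0.7
   vertex 0.2 0.3 3.6
   vertex 1.0 4.3 0.9
  endloop
 endfacet
 facet normal 0.009 -0.759 -0.651
  outer loop
   vertex 1.0 2.8 0.7
   vertex 3.6 0.6 3.3
   vertex 0.2 0.3 3.6
  endloop
 endfacet
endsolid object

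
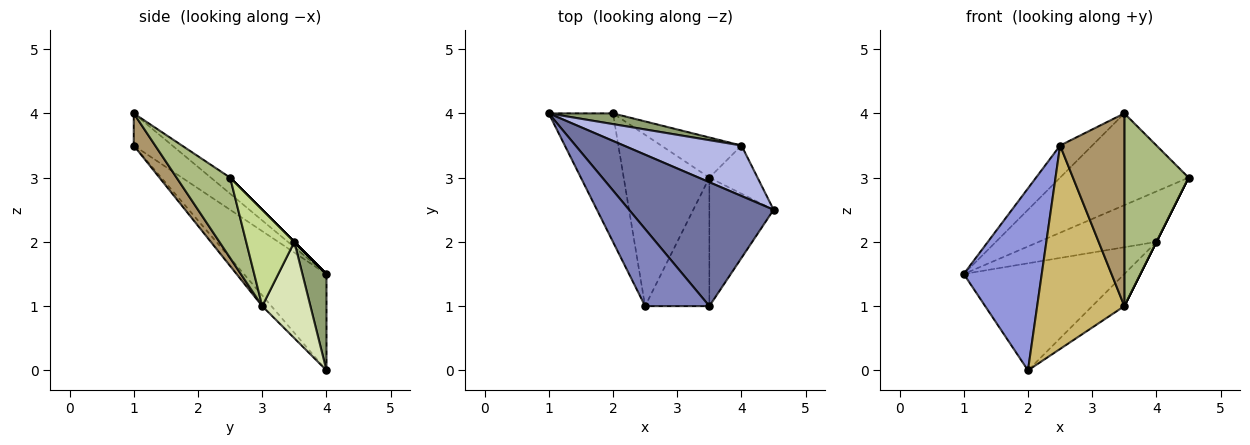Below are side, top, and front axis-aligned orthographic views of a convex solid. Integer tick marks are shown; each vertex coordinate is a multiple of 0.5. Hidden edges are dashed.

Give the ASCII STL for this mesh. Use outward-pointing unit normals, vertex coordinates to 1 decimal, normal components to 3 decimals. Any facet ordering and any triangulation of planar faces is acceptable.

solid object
 facet normal -0.089 0.593 0.800
  outer loop
   vertex 3.5 1.0 4.0
   vertex 4.5 2.5 3.0
   vertex 1.0 4.0 1.5
  endloop
 endfacet
 facet normal -0.419 0.349 0.838
  outer loop
   vertex 2.5 1.0 3.5
   vertex 3.5 1.0 4.0
   vertex 1.0 4.0 1.5
  endloop
 endfacet
 facet normal -0.654 -0.618 -0.436
  outer loop
   vertex 2.5 1.0 3.5
   vertex 1.0 4.0 1.5
   vertex 2.0 4.0 0.0
  endloop
 endfacet
 facet normal 0.000 0.707 0.707
  outer loop
   vertex 4.0 3.5 2.0
   vertex 1.0 4.0 1.5
   vertex 4.5 2.5 3.0
  endloop
 endfacet
 facet normal 0.148 0.984 0.098
  outer loop
   vertex 4.0 3.5 2.0
   vertex 2.0 4.0 0.0
   vertex 1.0 4.0 1.5
  endloop
 endfacet
 facet normal 0.570 -0.684 -0.456
  outer loop
   vertex 3.5 3.0 1.0
   vertex 4.5 2.5 3.0
   vertex 3.5 1.0 4.0
  endloop
 endfacet
 facet normal 0.894 0.000 -0.447
  outer loop
   vertex 3.5 3.0 1.0
   vertex 4.0 3.5 2.0
   vertex 4.5 2.5 3.0
  endloop
 endfacet
 facet normal 0.684 0.456 -0.570
  outer loop
   vertex 3.5 3.0 1.0
   vertex 2.0 4.0 0.0
   vertex 4.0 3.5 2.0
  endloop
 endfacet
 facet normal 0.267 -0.802 -0.535
  outer loop
   vertex 3.5 3.0 1.0
   vertex 3.5 1.0 4.0
   vertex 2.5 1.0 3.5
  endloop
 endfacet
 facet normal -0.080 -0.762 -0.642
  outer loop
   vertex 3.5 3.0 1.0
   vertex 2.5 1.0 3.5
   vertex 2.0 4.0 0.0
  endloop
 endfacet
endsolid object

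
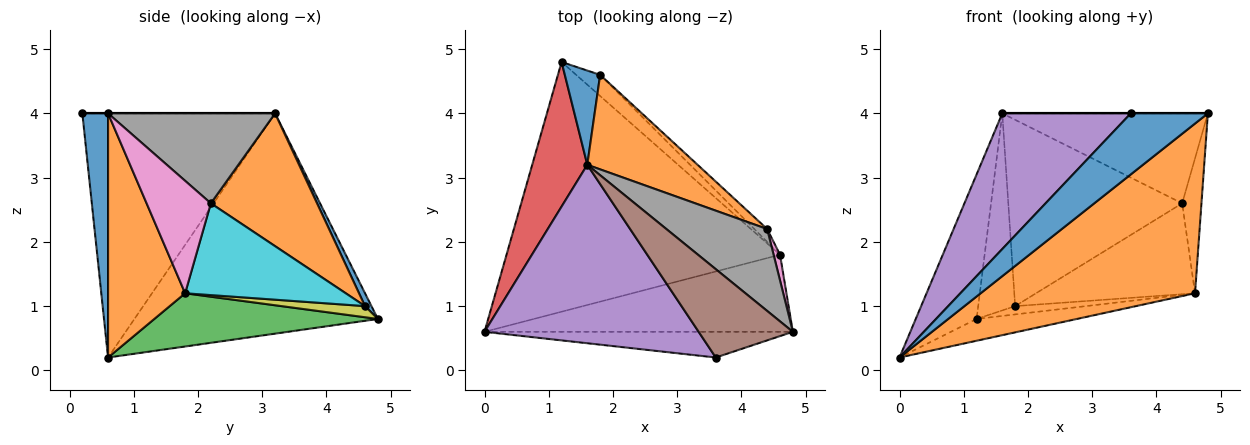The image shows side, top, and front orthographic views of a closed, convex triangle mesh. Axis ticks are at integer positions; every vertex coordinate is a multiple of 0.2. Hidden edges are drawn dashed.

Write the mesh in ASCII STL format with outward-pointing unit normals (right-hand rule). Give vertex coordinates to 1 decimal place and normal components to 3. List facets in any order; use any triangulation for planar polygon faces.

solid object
 facet normal 0.294 -0.881 -0.371
  outer loop
   vertex 3.6 0.2 4.0
   vertex 0.0 0.6 0.2
   vertex 4.8 0.6 4.0
  endloop
 endfacet
 facet normal 0.311 -0.865 -0.393
  outer loop
   vertex 4.6 1.8 1.2
   vertex 4.8 0.6 4.0
   vertex 0.0 0.6 0.2
  endloop
 endfacet
 facet normal 0.190 0.085 -0.978
  outer loop
   vertex 4.6 1.8 1.2
   vertex 0.0 0.6 0.2
   vertex 1.2 4.8 0.8
  endloop
 endfacet
 facet normal -0.943 0.236 0.236
  outer loop
   vertex 1.6 3.2 4.0
   vertex 1.2 4.8 0.8
   vertex 0.0 0.6 0.2
  endloop
 endfacet
 facet normal -0.672 -0.448 0.590
  outer loop
   vertex 1.6 3.2 4.0
   vertex 0.0 0.6 0.2
   vertex 3.6 0.2 4.0
  endloop
 endfacet
 facet normal 0.000 0.000 1.000
  outer loop
   vertex 1.6 3.2 4.0
   vertex 3.6 0.2 4.0
   vertex 4.8 0.6 4.0
  endloop
 endfacet
 facet normal 0.956 0.287 0.055
  outer loop
   vertex 4.4 2.2 2.6
   vertex 4.8 0.6 4.0
   vertex 4.6 1.8 1.2
  endloop
 endfacet
 facet normal 0.515 0.634 0.577
  outer loop
   vertex 4.4 2.2 2.6
   vertex 1.6 3.2 4.0
   vertex 4.8 0.6 4.0
  endloop
 endfacet
 facet normal 0.397 0.336 -0.854
  outer loop
   vertex 1.8 4.6 1.0
   vertex 4.6 1.8 1.2
   vertex 1.2 4.8 0.8
  endloop
 endfacet
 facet normal 0.707 0.700 -0.099
  outer loop
   vertex 1.8 4.6 1.0
   vertex 4.4 2.2 2.6
   vertex 4.6 1.8 1.2
  endloop
 endfacet
 facet normal 0.155 0.891 0.426
  outer loop
   vertex 1.8 4.6 1.0
   vertex 1.2 4.8 0.8
   vertex 1.6 3.2 4.0
  endloop
 endfacet
 facet normal 0.478 0.783 0.397
  outer loop
   vertex 1.8 4.6 1.0
   vertex 1.6 3.2 4.0
   vertex 4.4 2.2 2.6
  endloop
 endfacet
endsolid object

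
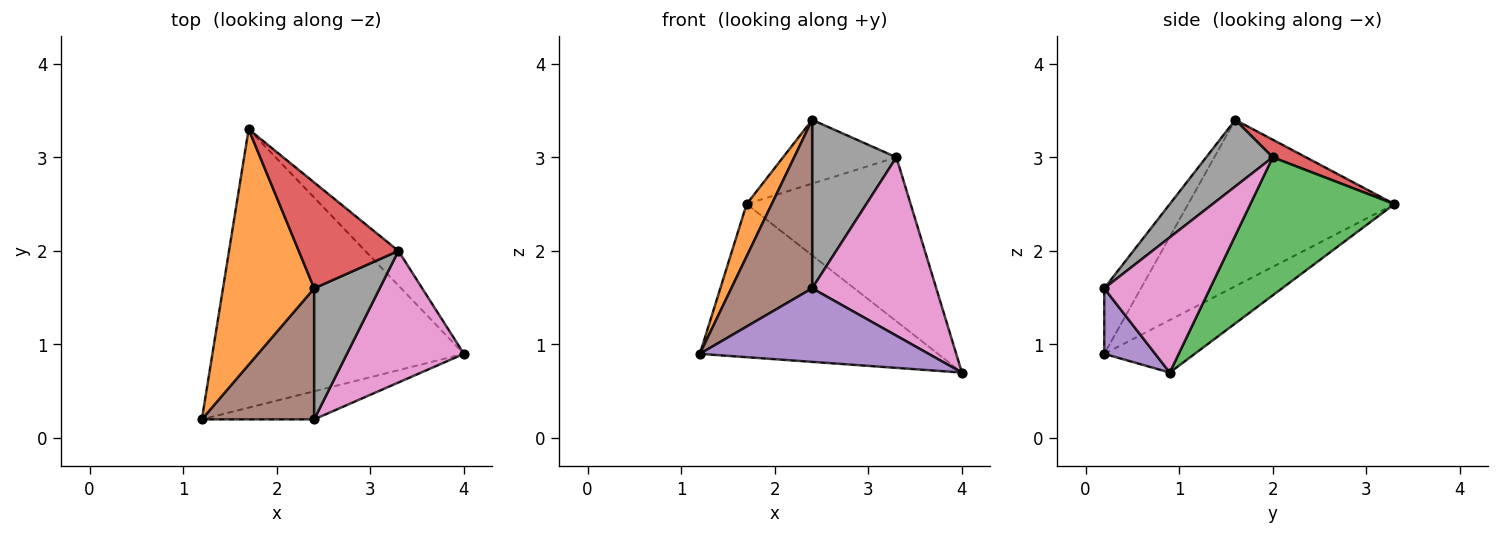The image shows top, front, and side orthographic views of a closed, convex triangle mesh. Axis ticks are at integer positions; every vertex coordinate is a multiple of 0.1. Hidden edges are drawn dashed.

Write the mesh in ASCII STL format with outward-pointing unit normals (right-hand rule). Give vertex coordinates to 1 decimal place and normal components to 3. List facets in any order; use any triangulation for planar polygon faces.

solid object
 facet normal -0.180 0.474 -0.862
  outer loop
   vertex 1.7 3.3 2.5
   vertex 4.0 0.9 0.7
   vertex 1.2 0.2 0.9
  endloop
 endfacet
 facet normal -0.872 -0.106 0.478
  outer loop
   vertex 2.4 1.6 3.4
   vertex 1.7 3.3 2.5
   vertex 1.2 0.2 0.9
  endloop
 endfacet
 facet normal 0.652 0.742 -0.157
  outer loop
   vertex 3.3 2.0 3.0
   vertex 4.0 0.9 0.7
   vertex 1.7 3.3 2.5
  endloop
 endfacet
 facet normal 0.150 0.510 0.847
  outer loop
   vertex 3.3 2.0 3.0
   vertex 1.7 3.3 2.5
   vertex 2.4 1.6 3.4
  endloop
 endfacet
 facet normal 0.204 -0.915 -0.349
  outer loop
   vertex 2.4 0.2 1.6
   vertex 1.2 0.2 0.9
   vertex 4.0 0.9 0.7
  endloop
 endfacet
 facet normal -0.337 -0.743 0.578
  outer loop
   vertex 2.4 0.2 1.6
   vertex 2.4 1.6 3.4
   vertex 1.2 0.2 0.9
  endloop
 endfacet
 facet normal 0.566 -0.664 0.490
  outer loop
   vertex 2.4 0.2 1.6
   vertex 4.0 0.9 0.7
   vertex 3.3 2.0 3.0
  endloop
 endfacet
 facet normal 0.529 -0.670 0.521
  outer loop
   vertex 2.4 0.2 1.6
   vertex 3.3 2.0 3.0
   vertex 2.4 1.6 3.4
  endloop
 endfacet
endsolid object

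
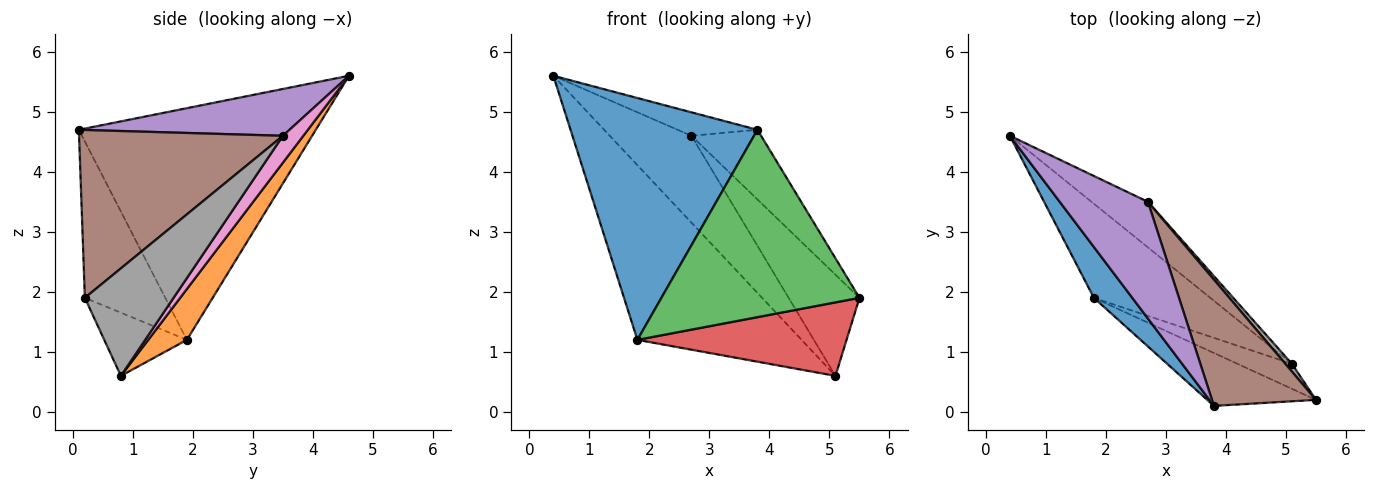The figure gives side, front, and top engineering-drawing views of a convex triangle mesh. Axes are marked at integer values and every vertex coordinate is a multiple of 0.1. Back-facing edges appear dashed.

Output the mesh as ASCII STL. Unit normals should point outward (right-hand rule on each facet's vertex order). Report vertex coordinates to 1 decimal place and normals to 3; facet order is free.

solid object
 facet normal -0.779 -0.614 0.129
  outer loop
   vertex 1.8 1.9 1.2
   vertex 3.8 0.1 4.7
   vertex 0.4 4.6 5.6
  endloop
 endfacet
 facet normal 0.203 0.862 -0.464
  outer loop
   vertex 1.8 1.9 1.2
   vertex 0.4 4.6 5.6
   vertex 5.1 0.8 0.6
  endloop
 endfacet
 facet normal -0.364 -0.896 -0.253
  outer loop
   vertex 1.8 1.9 1.2
   vertex 5.5 0.2 1.9
   vertex 3.8 0.1 4.7
  endloop
 endfacet
 facet normal -0.350 -0.887 -0.301
  outer loop
   vertex 1.8 1.9 1.2
   vertex 5.1 0.8 0.6
   vertex 5.5 0.2 1.9
  endloop
 endfacet
 facet normal 0.462 0.175 0.870
  outer loop
   vertex 2.7 3.5 4.6
   vertex 0.4 4.6 5.6
   vertex 3.8 0.1 4.7
  endloop
 endfacet
 facet normal 0.816 0.279 0.506
  outer loop
   vertex 2.7 3.5 4.6
   vertex 3.8 0.1 4.7
   vertex 5.5 0.2 1.9
  endloop
 endfacet
 facet normal 0.216 0.864 -0.454
  outer loop
   vertex 2.7 3.5 4.6
   vertex 5.1 0.8 0.6
   vertex 0.4 4.6 5.6
  endloop
 endfacet
 facet normal 0.781 0.623 0.048
  outer loop
   vertex 2.7 3.5 4.6
   vertex 5.5 0.2 1.9
   vertex 5.1 0.8 0.6
  endloop
 endfacet
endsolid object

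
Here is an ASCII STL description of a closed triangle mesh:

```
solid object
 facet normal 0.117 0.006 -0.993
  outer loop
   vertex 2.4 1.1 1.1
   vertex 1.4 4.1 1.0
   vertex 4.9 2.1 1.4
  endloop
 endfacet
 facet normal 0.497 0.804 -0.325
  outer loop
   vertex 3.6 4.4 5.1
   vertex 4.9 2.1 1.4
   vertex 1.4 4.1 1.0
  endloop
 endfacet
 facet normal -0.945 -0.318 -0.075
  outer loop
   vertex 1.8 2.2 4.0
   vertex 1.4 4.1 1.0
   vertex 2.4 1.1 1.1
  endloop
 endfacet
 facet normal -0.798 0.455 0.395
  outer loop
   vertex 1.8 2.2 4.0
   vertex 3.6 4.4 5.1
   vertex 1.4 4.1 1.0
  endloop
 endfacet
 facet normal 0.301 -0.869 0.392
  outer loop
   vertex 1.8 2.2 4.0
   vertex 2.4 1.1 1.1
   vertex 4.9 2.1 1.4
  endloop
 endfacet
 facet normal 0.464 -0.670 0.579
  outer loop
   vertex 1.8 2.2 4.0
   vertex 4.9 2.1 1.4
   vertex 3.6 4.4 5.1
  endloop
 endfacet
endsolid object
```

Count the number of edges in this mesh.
9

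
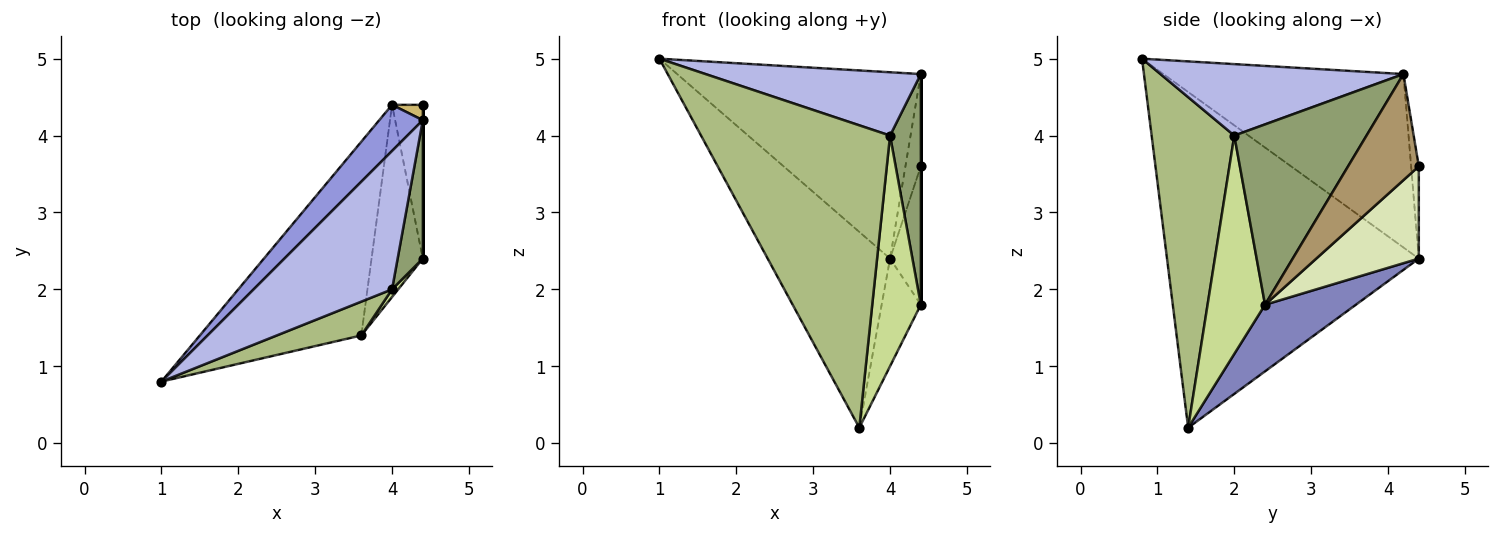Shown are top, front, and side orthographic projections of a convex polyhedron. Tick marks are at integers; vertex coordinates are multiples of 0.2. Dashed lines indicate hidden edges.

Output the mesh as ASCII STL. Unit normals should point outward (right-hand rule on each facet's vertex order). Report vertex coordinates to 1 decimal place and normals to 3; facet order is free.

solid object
 facet normal -0.825 0.401 -0.397
  outer loop
   vertex 3.6 1.4 0.2
   vertex 1.0 0.8 5.0
   vertex 4.0 4.4 2.4
  endloop
 endfacet
 facet normal 0.750 0.323 -0.577
  outer loop
   vertex 3.6 1.4 0.2
   vertex 4.0 4.4 2.4
   vertex 4.4 2.4 1.8
  endloop
 endfacet
 facet normal -0.691 0.701 0.174
  outer loop
   vertex 4.4 4.2 4.8
   vertex 4.0 4.4 2.4
   vertex 1.0 0.8 5.0
  endloop
 endfacet
 facet normal 0.425 -0.377 0.823
  outer loop
   vertex 4.0 2.0 4.0
   vertex 4.4 4.2 4.8
   vertex 1.0 0.8 5.0
  endloop
 endfacet
 facet normal 0.965 -0.224 0.135
  outer loop
   vertex 4.0 2.0 4.0
   vertex 4.4 2.4 1.8
   vertex 4.4 4.2 4.8
  endloop
 endfacet
 facet normal 0.399 -0.911 0.102
  outer loop
   vertex 4.0 2.0 4.0
   vertex 1.0 0.8 5.0
   vertex 3.6 1.4 0.2
  endloop
 endfacet
 facet normal 0.764 -0.645 0.022
  outer loop
   vertex 4.0 2.0 4.0
   vertex 3.6 1.4 0.2
   vertex 4.4 2.4 1.8
  endloop
 endfacet
 facet normal 0.912 0.274 -0.304
  outer loop
   vertex 4.4 4.4 3.6
   vertex 4.4 2.4 1.8
   vertex 4.0 4.4 2.4
  endloop
 endfacet
 facet normal 1.000 0.000 0.000
  outer loop
   vertex 4.4 4.4 3.6
   vertex 4.4 4.2 4.8
   vertex 4.4 2.4 1.8
  endloop
 endfacet
 facet normal -0.442 0.885 0.147
  outer loop
   vertex 4.4 4.4 3.6
   vertex 4.0 4.4 2.4
   vertex 4.4 4.2 4.8
  endloop
 endfacet
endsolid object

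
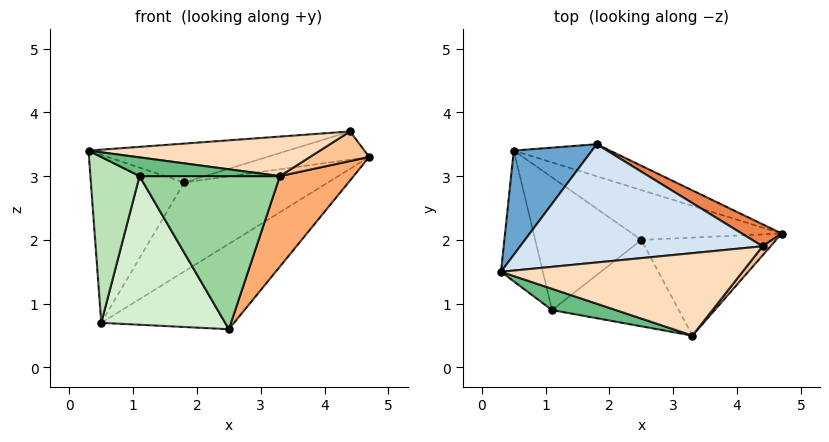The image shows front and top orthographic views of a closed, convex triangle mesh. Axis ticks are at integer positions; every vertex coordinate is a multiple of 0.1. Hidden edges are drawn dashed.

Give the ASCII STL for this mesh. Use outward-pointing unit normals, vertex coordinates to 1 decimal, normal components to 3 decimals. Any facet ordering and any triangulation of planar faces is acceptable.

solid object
 facet normal -0.692 0.614 0.381
  outer loop
   vertex 0.5 3.4 0.7
   vertex 0.3 1.5 3.4
   vertex 1.8 3.5 2.9
  endloop
 endfacet
 facet normal 0.448 0.841 -0.303
  outer loop
   vertex 0.5 3.4 0.7
   vertex 1.8 3.5 2.9
   vertex 4.7 2.1 3.3
  endloop
 endfacet
 facet normal 0.501 0.747 -0.436
  outer loop
   vertex 0.5 3.4 0.7
   vertex 4.7 2.1 3.3
   vertex 2.5 2.0 0.6
  endloop
 endfacet
 facet normal -0.099 0.311 0.945
  outer loop
   vertex 4.4 1.9 3.7
   vertex 1.8 3.5 2.9
   vertex 0.3 1.5 3.4
  endloop
 endfacet
 facet normal 0.283 0.756 0.590
  outer loop
   vertex 4.4 1.9 3.7
   vertex 4.7 2.1 3.3
   vertex 1.8 3.5 2.9
  endloop
 endfacet
 facet normal 0.682 -0.496 -0.537
  outer loop
   vertex 3.3 0.5 3.0
   vertex 2.5 2.0 0.6
   vertex 4.7 2.1 3.3
  endloop
 endfacet
 facet normal 0.717 -0.666 0.205
  outer loop
   vertex 3.3 0.5 3.0
   vertex 4.7 2.1 3.3
   vertex 4.4 1.9 3.7
  endloop
 endfacet
 facet normal -0.024 -0.432 0.902
  outer loop
   vertex 3.3 0.5 3.0
   vertex 4.4 1.9 3.7
   vertex 0.3 1.5 3.4
  endloop
 endfacet
 facet normal -0.119 -0.656 0.745
  outer loop
   vertex 1.1 0.9 3.0
   vertex 3.3 0.5 3.0
   vertex 0.3 1.5 3.4
  endloop
 endfacet
 facet normal -0.156 -0.860 -0.485
  outer loop
   vertex 1.1 0.9 3.0
   vertex 2.5 2.0 0.6
   vertex 3.3 0.5 3.0
  endloop
 endfacet
 facet normal -0.668 -0.584 -0.461
  outer loop
   vertex 1.1 0.9 3.0
   vertex 0.3 1.5 3.4
   vertex 0.5 3.4 0.7
  endloop
 endfacet
 facet normal -0.486 -0.652 -0.582
  outer loop
   vertex 1.1 0.9 3.0
   vertex 0.5 3.4 0.7
   vertex 2.5 2.0 0.6
  endloop
 endfacet
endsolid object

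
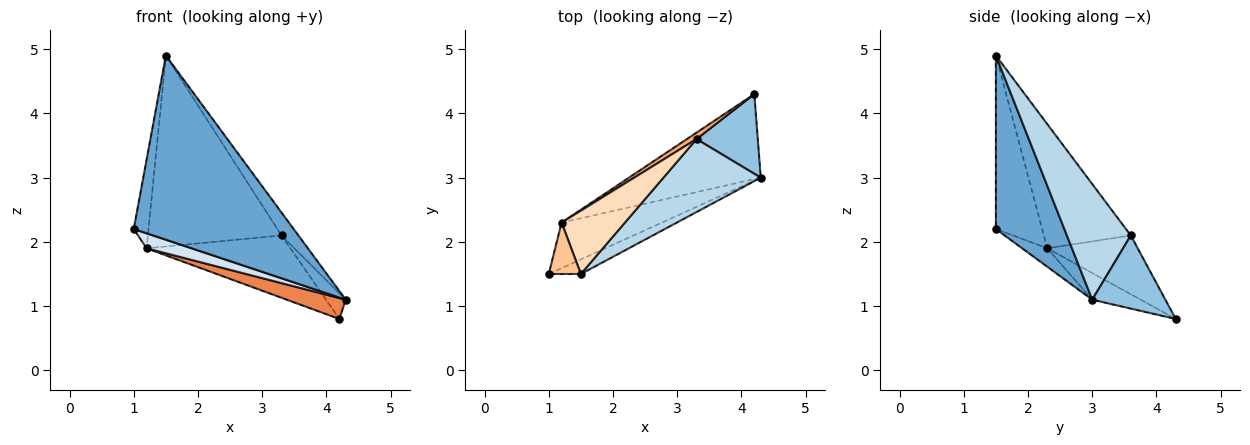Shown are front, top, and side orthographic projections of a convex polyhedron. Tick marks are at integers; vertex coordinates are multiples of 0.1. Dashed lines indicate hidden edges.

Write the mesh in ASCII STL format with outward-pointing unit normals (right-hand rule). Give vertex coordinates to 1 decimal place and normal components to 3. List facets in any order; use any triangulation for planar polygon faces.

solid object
 facet normal 0.393 -0.917 -0.073
  outer loop
   vertex 1.5 1.5 4.9
   vertex 1.0 1.5 2.2
   vertex 4.3 3.0 1.1
  endloop
 endfacet
 facet normal 0.751 0.203 0.629
  outer loop
   vertex 3.3 3.6 2.1
   vertex 4.3 3.0 1.1
   vertex 4.2 4.3 0.8
  endloop
 endfacet
 facet normal 0.750 0.198 0.631
  outer loop
   vertex 3.3 3.6 2.1
   vertex 1.5 1.5 4.9
   vertex 4.3 3.0 1.1
  endloop
 endfacet
 facet normal -0.172 -0.308 -0.936
  outer loop
   vertex 1.2 2.3 1.9
   vertex 4.3 3.0 1.1
   vertex 1.0 1.5 2.2
  endloop
 endfacet
 facet normal -0.193 -0.235 -0.953
  outer loop
   vertex 1.2 2.3 1.9
   vertex 4.2 4.3 0.8
   vertex 4.3 3.0 1.1
  endloop
 endfacet
 facet normal -0.530 0.843 0.087
  outer loop
   vertex 1.2 2.3 1.9
   vertex 3.3 3.6 2.1
   vertex 4.2 4.3 0.8
  endloop
 endfacet
 facet normal -0.938 0.300 0.174
  outer loop
   vertex 1.2 2.3 1.9
   vertex 1.0 1.5 2.2
   vertex 1.5 1.5 4.9
  endloop
 endfacet
 facet normal -0.525 0.808 0.268
  outer loop
   vertex 1.2 2.3 1.9
   vertex 1.5 1.5 4.9
   vertex 3.3 3.6 2.1
  endloop
 endfacet
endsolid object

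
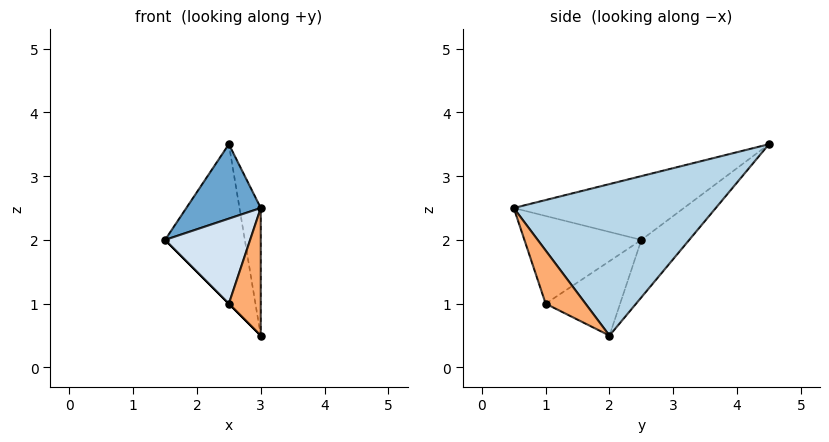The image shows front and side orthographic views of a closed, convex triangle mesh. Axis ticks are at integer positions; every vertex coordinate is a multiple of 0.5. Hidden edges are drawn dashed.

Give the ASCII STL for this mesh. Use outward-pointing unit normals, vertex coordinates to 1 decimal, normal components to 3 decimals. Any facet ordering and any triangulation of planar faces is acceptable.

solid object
 facet normal -0.603 -0.264 0.753
  outer loop
   vertex 2.5 4.5 3.5
   vertex 1.5 2.5 2.0
   vertex 3.0 0.5 2.5
  endloop
 endfacet
 facet normal -0.402 0.669 -0.625
  outer loop
   vertex 3.0 2.0 0.5
   vertex 1.5 2.5 2.0
   vertex 2.5 4.5 3.5
  endloop
 endfacet
 facet normal 0.991 0.104 0.078
  outer loop
   vertex 3.0 2.0 0.5
   vertex 2.5 4.5 3.5
   vertex 3.0 0.5 2.5
  endloop
 endfacet
 facet normal -0.807 -0.587 0.073
  outer loop
   vertex 2.5 1.0 1.0
   vertex 3.0 0.5 2.5
   vertex 1.5 2.5 2.0
  endloop
 endfacet
 facet normal -0.707 0.000 -0.707
  outer loop
   vertex 2.5 1.0 1.0
   vertex 1.5 2.5 2.0
   vertex 3.0 2.0 0.5
  endloop
 endfacet
 facet normal 0.707 -0.566 -0.424
  outer loop
   vertex 2.5 1.0 1.0
   vertex 3.0 2.0 0.5
   vertex 3.0 0.5 2.5
  endloop
 endfacet
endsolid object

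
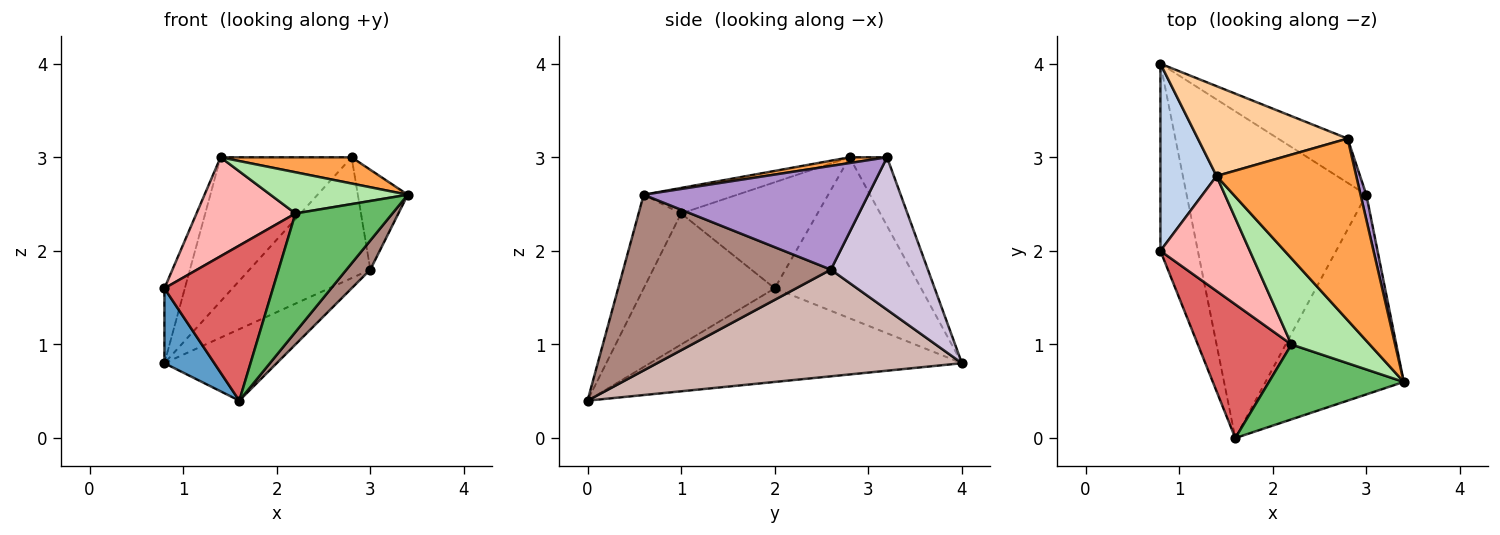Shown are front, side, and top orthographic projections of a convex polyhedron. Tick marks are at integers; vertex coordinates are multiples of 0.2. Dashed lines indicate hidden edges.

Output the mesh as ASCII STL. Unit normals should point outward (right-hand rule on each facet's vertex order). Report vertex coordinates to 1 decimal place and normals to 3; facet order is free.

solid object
 facet normal -0.918 -0.147 -0.367
  outer loop
   vertex 1.6 0.0 0.4
   vertex 0.8 2.0 1.6
   vertex 0.8 4.0 0.8
  endloop
 endfacet
 facet normal -0.936 0.131 0.327
  outer loop
   vertex 1.4 2.8 3.0
   vertex 0.8 4.0 0.8
   vertex 0.8 2.0 1.6
  endloop
 endfacet
 facet normal 0.041 -0.143 0.989
  outer loop
   vertex 2.8 3.2 3.0
   vertex 1.4 2.8 3.0
   vertex 3.4 0.6 2.6
  endloop
 endfacet
 facet normal -0.236 0.825 0.514
  outer loop
   vertex 2.8 3.2 3.0
   vertex 0.8 4.0 0.8
   vertex 1.4 2.8 3.0
  endloop
 endfacet
 facet normal -0.348 -0.793 0.501
  outer loop
   vertex 2.2 1.0 2.4
   vertex 1.6 0.0 0.4
   vertex 3.4 0.6 2.6
  endloop
 endfacet
 facet normal -0.282 -0.414 0.865
  outer loop
   vertex 2.2 1.0 2.4
   vertex 3.4 0.6 2.6
   vertex 1.4 2.8 3.0
  endloop
 endfacet
 facet normal -0.675 -0.559 0.482
  outer loop
   vertex 2.2 1.0 2.4
   vertex 0.8 2.0 1.6
   vertex 1.6 0.0 0.4
  endloop
 endfacet
 facet normal -0.669 -0.485 0.564
  outer loop
   vertex 2.2 1.0 2.4
   vertex 1.4 2.8 3.0
   vertex 0.8 2.0 1.6
  endloop
 endfacet
 facet normal 0.975 0.217 0.054
  outer loop
   vertex 3.0 2.6 1.8
   vertex 2.8 3.2 3.0
   vertex 3.4 0.6 2.6
  endloop
 endfacet
 facet normal 0.602 0.750 -0.275
  outer loop
   vertex 3.0 2.6 1.8
   vertex 0.8 4.0 0.8
   vertex 2.8 3.2 3.0
  endloop
 endfacet
 facet normal 0.783 -0.090 -0.616
  outer loop
   vertex 3.0 2.6 1.8
   vertex 3.4 0.6 2.6
   vertex 1.6 0.0 0.4
  endloop
 endfacet
 facet normal 0.502 0.185 -0.845
  outer loop
   vertex 3.0 2.6 1.8
   vertex 1.6 0.0 0.4
   vertex 0.8 4.0 0.8
  endloop
 endfacet
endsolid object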